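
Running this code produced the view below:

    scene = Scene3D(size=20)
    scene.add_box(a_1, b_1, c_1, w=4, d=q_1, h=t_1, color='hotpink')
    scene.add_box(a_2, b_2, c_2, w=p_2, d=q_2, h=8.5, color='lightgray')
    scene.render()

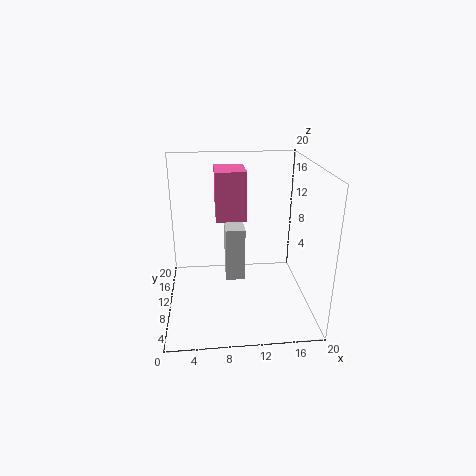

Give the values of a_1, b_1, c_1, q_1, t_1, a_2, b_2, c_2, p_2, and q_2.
a_1 = 7, b_1 = 8.5, c_1 = 13, q_1 = 5, t_1 = 6.5, a_2 = 8.5, b_2 = 13.5, c_2 = 1, p_2 = 3, q_2 = 4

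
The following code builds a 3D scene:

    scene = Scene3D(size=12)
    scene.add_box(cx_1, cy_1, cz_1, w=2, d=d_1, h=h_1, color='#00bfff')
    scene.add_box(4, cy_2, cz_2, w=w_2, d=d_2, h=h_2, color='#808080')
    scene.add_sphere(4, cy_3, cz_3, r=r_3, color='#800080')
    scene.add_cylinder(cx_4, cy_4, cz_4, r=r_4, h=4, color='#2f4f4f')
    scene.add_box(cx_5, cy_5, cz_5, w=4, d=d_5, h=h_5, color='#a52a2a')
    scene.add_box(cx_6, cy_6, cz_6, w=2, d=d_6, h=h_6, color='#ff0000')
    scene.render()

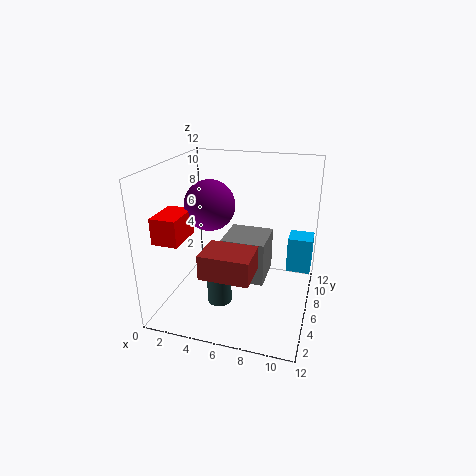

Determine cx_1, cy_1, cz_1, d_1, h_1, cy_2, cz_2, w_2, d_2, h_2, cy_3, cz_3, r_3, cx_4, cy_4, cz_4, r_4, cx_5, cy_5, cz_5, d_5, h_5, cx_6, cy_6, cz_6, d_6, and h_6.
cx_1 = 10; cy_1 = 7; cz_1 = 3; d_1 = 2; h_1 = 3; cy_2 = 7; cz_2 = 1; w_2 = 4; d_2 = 4; h_2 = 4; cy_3 = 5; cz_3 = 9; r_3 = 2; cx_4 = 5; cy_4 = 4; cz_4 = 1; r_4 = 1; cx_5 = 4; cy_5 = 2; cz_5 = 4; d_5 = 3; h_5 = 2; cx_6 = 1; cy_6 = 1; cz_6 = 7; d_6 = 3; h_6 = 2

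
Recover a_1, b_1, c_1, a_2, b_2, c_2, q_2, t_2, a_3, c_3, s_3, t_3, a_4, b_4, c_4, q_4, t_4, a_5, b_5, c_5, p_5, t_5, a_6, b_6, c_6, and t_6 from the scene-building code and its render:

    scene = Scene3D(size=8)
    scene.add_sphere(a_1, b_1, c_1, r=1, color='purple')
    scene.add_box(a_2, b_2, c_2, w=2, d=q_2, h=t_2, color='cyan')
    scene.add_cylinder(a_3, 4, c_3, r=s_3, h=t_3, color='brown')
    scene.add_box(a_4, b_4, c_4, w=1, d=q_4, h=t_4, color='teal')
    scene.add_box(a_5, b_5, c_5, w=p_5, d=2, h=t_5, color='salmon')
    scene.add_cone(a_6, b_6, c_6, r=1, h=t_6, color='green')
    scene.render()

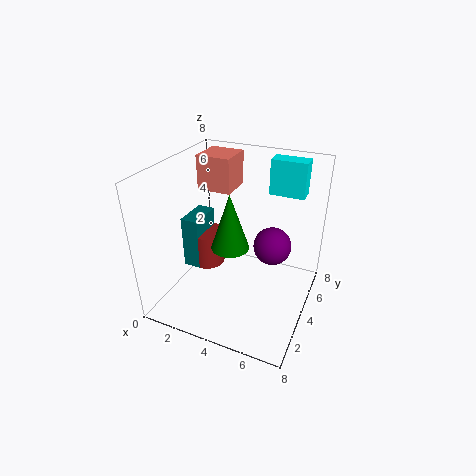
a_1 = 6; b_1 = 4; c_1 = 4; a_2 = 5; b_2 = 6; c_2 = 6; q_2 = 1; t_2 = 2; a_3 = 2; c_3 = 2; s_3 = 1; t_3 = 2; a_4 = 1; b_4 = 3; c_4 = 2; q_4 = 2; t_4 = 3; a_5 = 1; b_5 = 5; c_5 = 6; p_5 = 2; t_5 = 2; a_6 = 4; b_6 = 3; c_6 = 4; t_6 = 3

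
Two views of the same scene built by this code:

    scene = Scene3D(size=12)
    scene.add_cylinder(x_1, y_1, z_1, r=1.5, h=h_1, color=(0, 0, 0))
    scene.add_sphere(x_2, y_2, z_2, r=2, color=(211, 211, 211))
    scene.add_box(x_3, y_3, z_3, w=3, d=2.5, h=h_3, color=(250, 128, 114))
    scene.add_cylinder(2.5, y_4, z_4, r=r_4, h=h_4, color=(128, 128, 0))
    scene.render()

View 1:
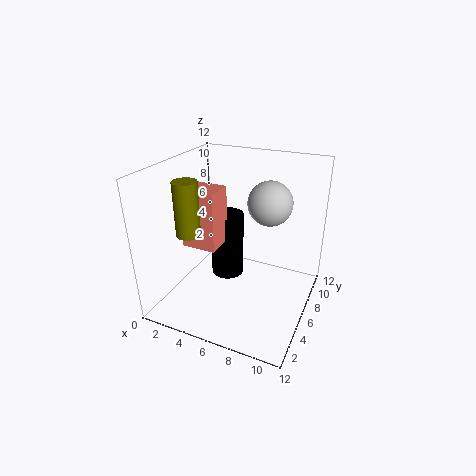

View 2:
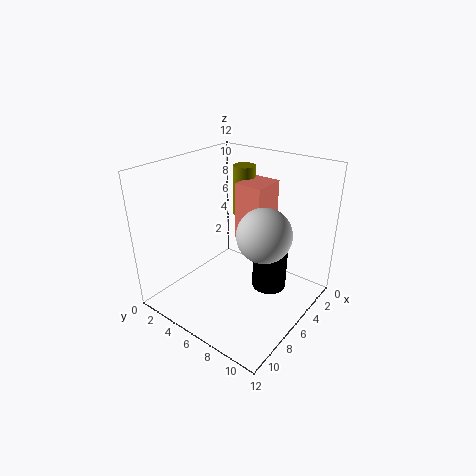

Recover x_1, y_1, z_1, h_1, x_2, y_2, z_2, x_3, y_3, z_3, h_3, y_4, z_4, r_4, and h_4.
x_1 = 4; y_1 = 8; z_1 = 1; h_1 = 6; x_2 = 7.5; y_2 = 9.5; z_2 = 8; x_3 = 1.5; y_3 = 4.5; z_3 = 5; h_3 = 5; y_4 = 4; z_4 = 6.5; r_4 = 1; h_4 = 4.5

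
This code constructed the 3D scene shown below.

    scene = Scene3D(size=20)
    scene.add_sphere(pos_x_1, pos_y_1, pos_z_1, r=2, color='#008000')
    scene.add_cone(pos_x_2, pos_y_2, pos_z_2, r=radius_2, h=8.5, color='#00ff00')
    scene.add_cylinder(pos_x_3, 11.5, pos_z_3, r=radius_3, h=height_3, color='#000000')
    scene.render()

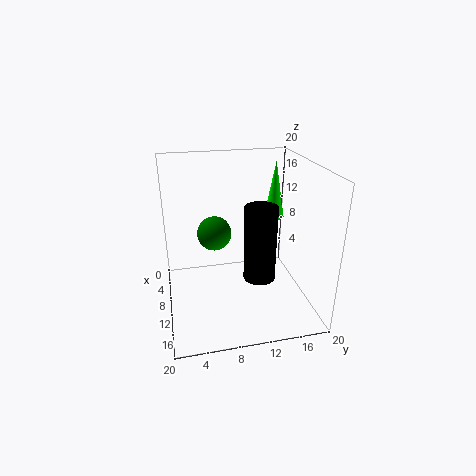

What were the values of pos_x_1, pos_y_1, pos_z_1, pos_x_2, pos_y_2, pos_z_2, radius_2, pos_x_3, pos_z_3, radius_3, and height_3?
pos_x_1 = 15; pos_y_1 = 6; pos_z_1 = 13.5; pos_x_2 = 6; pos_y_2 = 16.5; pos_z_2 = 11; radius_2 = 1.5; pos_x_3 = 15.5; pos_z_3 = 7; radius_3 = 2; height_3 = 9.5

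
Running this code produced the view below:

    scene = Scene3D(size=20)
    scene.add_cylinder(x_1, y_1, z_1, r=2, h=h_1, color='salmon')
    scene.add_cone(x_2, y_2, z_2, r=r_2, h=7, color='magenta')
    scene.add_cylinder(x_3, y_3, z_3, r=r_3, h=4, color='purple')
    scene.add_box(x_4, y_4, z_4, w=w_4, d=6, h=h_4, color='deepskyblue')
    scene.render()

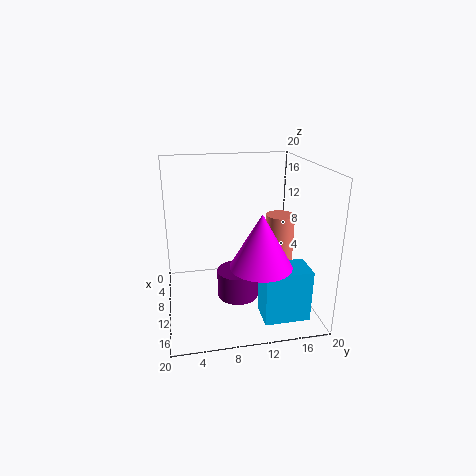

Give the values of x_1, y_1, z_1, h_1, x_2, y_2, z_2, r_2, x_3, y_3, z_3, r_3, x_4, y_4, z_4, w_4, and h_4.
x_1 = 10
y_1 = 16
z_1 = 3
h_1 = 10
x_2 = 15
y_2 = 12
z_2 = 8
r_2 = 4
x_3 = 10
y_3 = 10
z_3 = 1
r_3 = 3
x_4 = 14
y_4 = 12
z_4 = 1
w_4 = 4
h_4 = 7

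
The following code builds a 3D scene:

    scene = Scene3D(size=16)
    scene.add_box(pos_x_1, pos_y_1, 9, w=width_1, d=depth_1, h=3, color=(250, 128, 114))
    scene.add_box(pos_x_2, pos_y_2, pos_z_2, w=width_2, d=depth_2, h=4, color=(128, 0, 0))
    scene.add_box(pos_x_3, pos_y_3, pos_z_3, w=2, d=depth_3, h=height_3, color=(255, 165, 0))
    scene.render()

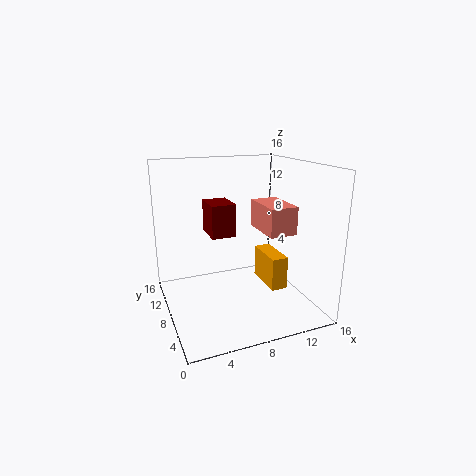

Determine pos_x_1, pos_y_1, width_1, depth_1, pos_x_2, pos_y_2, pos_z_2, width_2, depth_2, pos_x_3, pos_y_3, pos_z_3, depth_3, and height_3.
pos_x_1 = 10; pos_y_1 = 4; width_1 = 3; depth_1 = 5; pos_x_2 = 6; pos_y_2 = 11; pos_z_2 = 7; width_2 = 3; depth_2 = 4; pos_x_3 = 12; pos_y_3 = 7; pos_z_3 = 1; depth_3 = 5; height_3 = 4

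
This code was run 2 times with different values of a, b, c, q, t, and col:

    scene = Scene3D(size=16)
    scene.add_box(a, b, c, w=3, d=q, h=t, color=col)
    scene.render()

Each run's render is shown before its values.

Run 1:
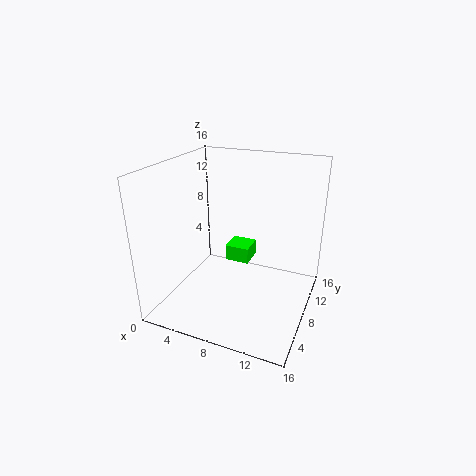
a = 5
b = 11
c = 3
q = 3
t = 2
col = 'lime'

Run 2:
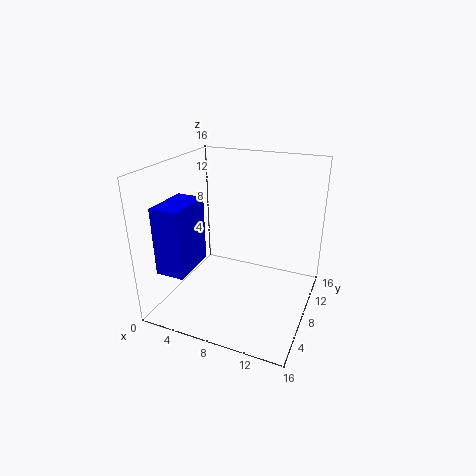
a = 2
b = 1
c = 6
q = 5
t = 7
col = 'blue'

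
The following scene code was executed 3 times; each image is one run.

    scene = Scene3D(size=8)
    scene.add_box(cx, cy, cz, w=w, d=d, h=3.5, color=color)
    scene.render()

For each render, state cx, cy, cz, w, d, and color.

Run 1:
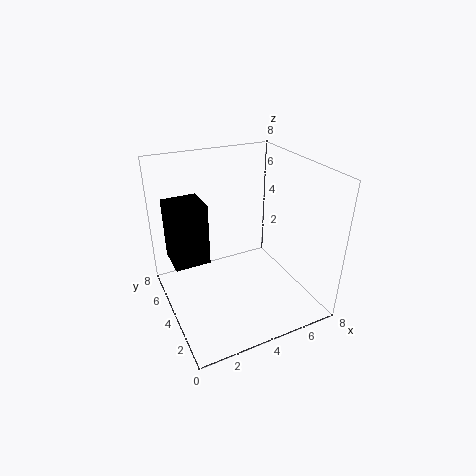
cx = 0.5
cy = 4.5
cz = 2.5
w = 2
d = 2
color = 'black'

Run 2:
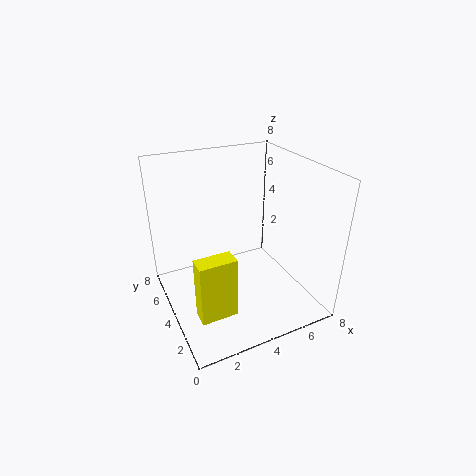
cx = 1
cy = 2
cz = 0.5
w = 2
d = 1
color = 'yellow'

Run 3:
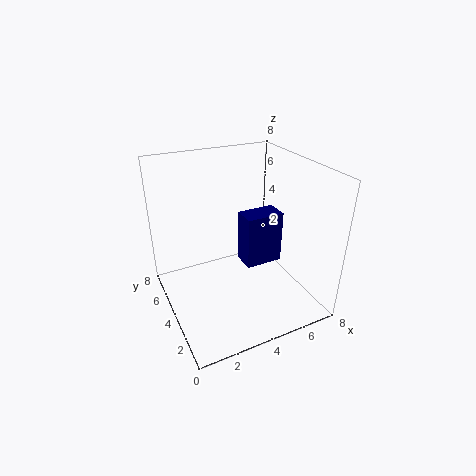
cx = 5.5
cy = 5.5
cz = 0.5
w = 2.5
d = 1.5
color = 'navy'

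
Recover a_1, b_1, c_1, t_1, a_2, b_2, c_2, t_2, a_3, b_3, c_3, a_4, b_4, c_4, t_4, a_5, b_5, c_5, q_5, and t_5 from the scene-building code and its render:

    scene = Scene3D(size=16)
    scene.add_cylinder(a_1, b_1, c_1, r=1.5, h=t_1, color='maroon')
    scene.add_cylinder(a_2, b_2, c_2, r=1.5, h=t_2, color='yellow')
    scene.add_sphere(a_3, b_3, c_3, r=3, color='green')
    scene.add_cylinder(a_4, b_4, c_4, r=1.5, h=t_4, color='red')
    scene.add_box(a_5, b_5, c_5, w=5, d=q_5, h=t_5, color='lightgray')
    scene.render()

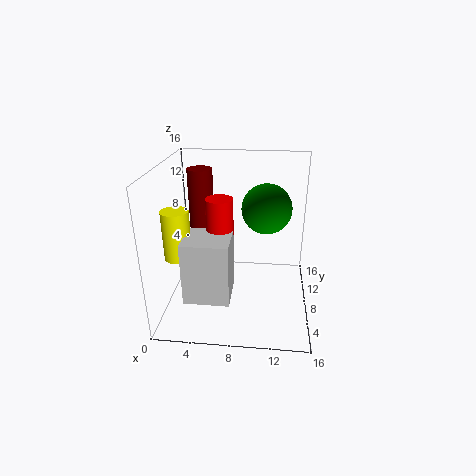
a_1 = 3, b_1 = 12.5, c_1 = 6.5, t_1 = 8, a_2 = 1.5, b_2 = 6.5, c_2 = 6, t_2 = 5.5, a_3 = 11, b_3 = 12, c_3 = 10, a_4 = 6, b_4 = 8, c_4 = 7.5, t_4 = 5, a_5 = 2.5, b_5 = 3.5, c_5 = 2, q_5 = 4.5, t_5 = 7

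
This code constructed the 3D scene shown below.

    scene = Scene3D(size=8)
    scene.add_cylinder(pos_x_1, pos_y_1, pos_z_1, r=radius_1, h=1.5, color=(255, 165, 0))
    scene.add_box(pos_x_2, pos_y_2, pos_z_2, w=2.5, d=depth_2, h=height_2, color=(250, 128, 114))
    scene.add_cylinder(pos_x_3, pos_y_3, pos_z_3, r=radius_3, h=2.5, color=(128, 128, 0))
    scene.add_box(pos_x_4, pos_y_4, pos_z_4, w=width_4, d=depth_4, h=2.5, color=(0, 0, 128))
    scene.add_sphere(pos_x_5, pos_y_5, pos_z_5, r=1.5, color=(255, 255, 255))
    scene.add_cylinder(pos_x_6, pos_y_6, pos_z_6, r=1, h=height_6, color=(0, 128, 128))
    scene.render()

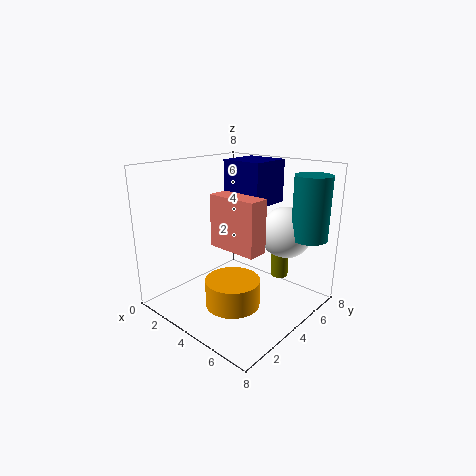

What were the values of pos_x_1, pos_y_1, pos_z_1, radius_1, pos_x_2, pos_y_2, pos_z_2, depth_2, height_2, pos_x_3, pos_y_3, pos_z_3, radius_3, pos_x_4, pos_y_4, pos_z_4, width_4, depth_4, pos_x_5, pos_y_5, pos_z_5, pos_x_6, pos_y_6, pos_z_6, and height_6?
pos_x_1 = 4.5; pos_y_1 = 3; pos_z_1 = 0.5; radius_1 = 1.5; pos_x_2 = 4.5; pos_y_2 = 1.5; pos_z_2 = 4.5; depth_2 = 1; height_2 = 2.5; pos_x_3 = 5.5; pos_y_3 = 6; pos_z_3 = 1.5; radius_3 = 0.5; pos_x_4 = 2; pos_y_4 = 5; pos_z_4 = 5.5; width_4 = 2.5; depth_4 = 2.5; pos_x_5 = 5.5; pos_y_5 = 6.5; pos_z_5 = 4; pos_x_6 = 7; pos_y_6 = 6.5; pos_z_6 = 4; height_6 = 3.5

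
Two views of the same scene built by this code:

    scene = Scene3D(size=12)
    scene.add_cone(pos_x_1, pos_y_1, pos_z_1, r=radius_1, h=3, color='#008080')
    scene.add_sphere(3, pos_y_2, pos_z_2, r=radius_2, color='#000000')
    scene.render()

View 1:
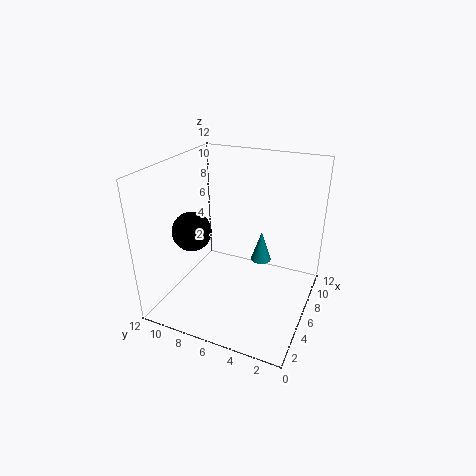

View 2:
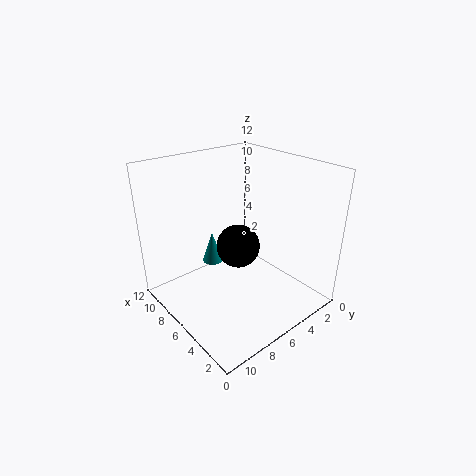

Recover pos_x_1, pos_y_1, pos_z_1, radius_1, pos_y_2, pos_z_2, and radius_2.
pos_x_1 = 10.5; pos_y_1 = 5.5; pos_z_1 = 1.5; radius_1 = 1; pos_y_2 = 8.5; pos_z_2 = 7.5; radius_2 = 1.5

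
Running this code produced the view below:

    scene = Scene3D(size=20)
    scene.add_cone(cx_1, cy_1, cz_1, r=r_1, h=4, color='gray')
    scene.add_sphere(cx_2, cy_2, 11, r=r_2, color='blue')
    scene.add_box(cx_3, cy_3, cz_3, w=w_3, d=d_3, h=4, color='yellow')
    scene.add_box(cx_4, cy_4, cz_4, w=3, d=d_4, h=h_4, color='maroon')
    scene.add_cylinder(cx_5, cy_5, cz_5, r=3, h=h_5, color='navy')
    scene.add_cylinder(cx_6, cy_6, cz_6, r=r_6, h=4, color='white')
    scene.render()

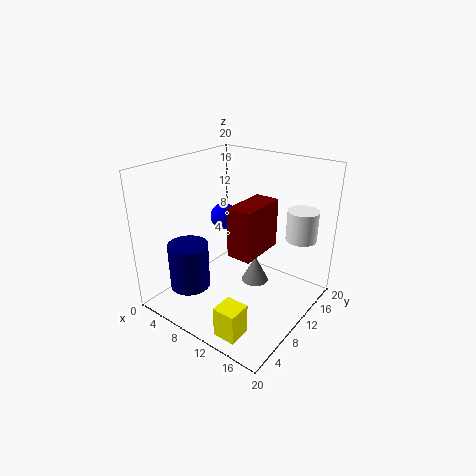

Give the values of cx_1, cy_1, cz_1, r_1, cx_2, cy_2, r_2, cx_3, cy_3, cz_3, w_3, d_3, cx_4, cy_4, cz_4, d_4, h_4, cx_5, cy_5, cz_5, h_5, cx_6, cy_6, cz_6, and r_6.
cx_1 = 11
cy_1 = 13
cz_1 = 2
r_1 = 2
cx_2 = 5
cy_2 = 13
r_2 = 2
cx_3 = 13
cy_3 = 1
cz_3 = 1
w_3 = 3
d_3 = 3
cx_4 = 13
cy_4 = 4
cz_4 = 11
d_4 = 6
h_4 = 6
cx_5 = 3
cy_5 = 7
cz_5 = 1
h_5 = 7
cx_6 = 18
cy_6 = 13
cz_6 = 11
r_6 = 2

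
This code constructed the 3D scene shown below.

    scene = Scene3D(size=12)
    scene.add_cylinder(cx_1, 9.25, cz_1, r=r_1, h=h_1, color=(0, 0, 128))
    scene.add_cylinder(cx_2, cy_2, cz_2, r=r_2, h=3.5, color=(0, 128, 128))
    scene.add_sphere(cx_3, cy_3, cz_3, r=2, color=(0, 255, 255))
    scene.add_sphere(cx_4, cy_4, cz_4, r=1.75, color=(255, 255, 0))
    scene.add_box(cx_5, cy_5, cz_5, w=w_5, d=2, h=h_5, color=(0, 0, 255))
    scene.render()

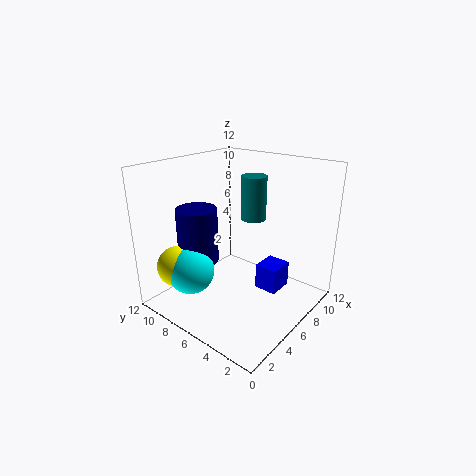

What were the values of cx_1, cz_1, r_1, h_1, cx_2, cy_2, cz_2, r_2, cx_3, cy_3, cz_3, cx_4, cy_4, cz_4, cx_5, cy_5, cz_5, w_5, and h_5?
cx_1 = 4.5, cz_1 = 3.5, r_1 = 1.75, h_1 = 4.75, cx_2 = 6.75, cy_2 = 5, cz_2 = 7.75, r_2 = 1, cx_3 = 3, cy_3 = 8.75, cz_3 = 3.25, cx_4 = 2.5, cy_4 = 9.75, cz_4 = 3.5, cx_5 = 7.25, cy_5 = 3, cz_5 = 1, w_5 = 2.25, h_5 = 2.25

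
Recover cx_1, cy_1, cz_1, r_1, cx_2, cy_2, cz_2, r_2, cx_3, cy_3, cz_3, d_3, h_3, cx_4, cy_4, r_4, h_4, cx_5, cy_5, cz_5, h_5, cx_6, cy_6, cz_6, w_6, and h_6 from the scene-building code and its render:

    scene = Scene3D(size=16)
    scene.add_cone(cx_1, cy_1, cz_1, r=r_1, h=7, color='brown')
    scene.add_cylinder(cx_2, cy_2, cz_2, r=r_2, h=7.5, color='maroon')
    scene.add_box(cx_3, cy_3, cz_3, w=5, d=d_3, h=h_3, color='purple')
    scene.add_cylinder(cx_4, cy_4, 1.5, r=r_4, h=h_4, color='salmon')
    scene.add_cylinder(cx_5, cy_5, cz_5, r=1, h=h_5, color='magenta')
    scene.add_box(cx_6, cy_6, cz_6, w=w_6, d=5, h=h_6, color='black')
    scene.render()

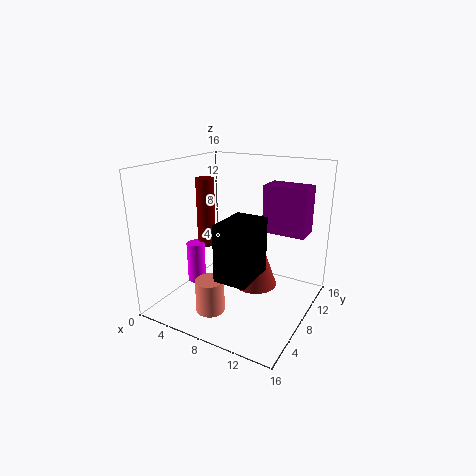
cx_1 = 9.5, cy_1 = 9.5, cz_1 = 2, r_1 = 2.5, cx_2 = 4.5, cy_2 = 7, cz_2 = 7, r_2 = 1, cx_3 = 9.5, cy_3 = 11, cz_3 = 8, d_3 = 3, h_3 = 5.5, cx_4 = 7.5, cy_4 = 3, r_4 = 1.5, h_4 = 3.5, cx_5 = 4, cy_5 = 5.5, cz_5 = 3, h_5 = 4.5, cx_6 = 8, cy_6 = 3, cz_6 = 5, w_6 = 3.5, h_6 = 6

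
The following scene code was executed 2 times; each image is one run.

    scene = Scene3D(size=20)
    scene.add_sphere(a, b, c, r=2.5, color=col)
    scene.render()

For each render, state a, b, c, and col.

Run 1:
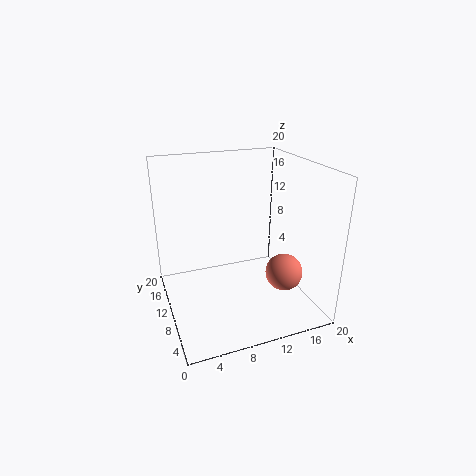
a = 15, b = 5.5, c = 6, col = 'salmon'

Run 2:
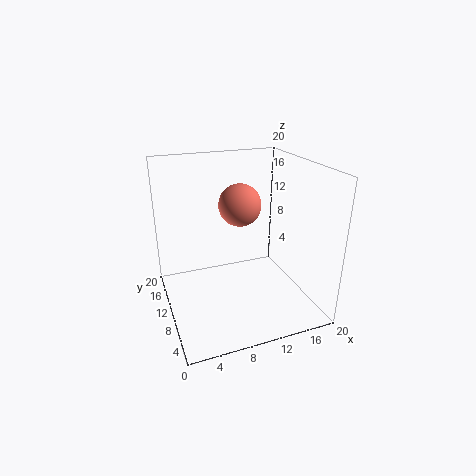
a = 8.5, b = 5.5, c = 16.5, col = 'salmon'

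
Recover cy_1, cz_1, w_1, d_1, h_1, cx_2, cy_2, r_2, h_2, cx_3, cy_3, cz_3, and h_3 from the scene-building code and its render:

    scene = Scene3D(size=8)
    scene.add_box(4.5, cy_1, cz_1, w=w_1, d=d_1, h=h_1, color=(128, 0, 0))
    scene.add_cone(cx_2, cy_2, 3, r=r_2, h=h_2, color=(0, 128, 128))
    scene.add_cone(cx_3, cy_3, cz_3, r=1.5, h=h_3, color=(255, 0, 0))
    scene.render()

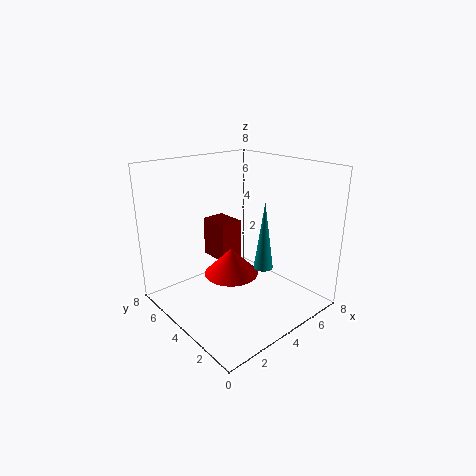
cy_1 = 6
cz_1 = 1.5
w_1 = 1.5
d_1 = 2
h_1 = 2.5
cx_2 = 4
cy_2 = 2
r_2 = 0.5
h_2 = 3.5
cx_3 = 3.5
cy_3 = 4
cz_3 = 2
h_3 = 1.5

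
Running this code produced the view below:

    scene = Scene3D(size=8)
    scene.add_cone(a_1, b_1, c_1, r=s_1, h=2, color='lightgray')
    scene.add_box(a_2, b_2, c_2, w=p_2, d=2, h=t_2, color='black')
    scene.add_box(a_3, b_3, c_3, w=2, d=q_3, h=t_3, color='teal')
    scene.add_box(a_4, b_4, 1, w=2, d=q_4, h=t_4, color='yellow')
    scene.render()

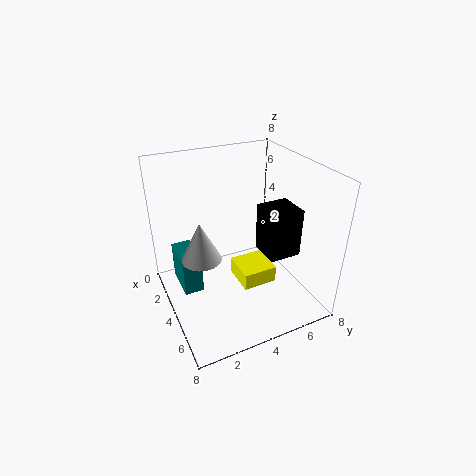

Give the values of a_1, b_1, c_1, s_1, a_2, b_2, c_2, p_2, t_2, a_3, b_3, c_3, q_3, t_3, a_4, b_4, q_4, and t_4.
a_1 = 5; b_1 = 1.5; c_1 = 4; s_1 = 1; a_2 = 2.5; b_2 = 6; c_2 = 2; p_2 = 2; t_2 = 3; a_3 = 3; b_3 = 0.5; c_3 = 2; q_3 = 1; t_3 = 2; a_4 = 3; b_4 = 4; q_4 = 2; t_4 = 1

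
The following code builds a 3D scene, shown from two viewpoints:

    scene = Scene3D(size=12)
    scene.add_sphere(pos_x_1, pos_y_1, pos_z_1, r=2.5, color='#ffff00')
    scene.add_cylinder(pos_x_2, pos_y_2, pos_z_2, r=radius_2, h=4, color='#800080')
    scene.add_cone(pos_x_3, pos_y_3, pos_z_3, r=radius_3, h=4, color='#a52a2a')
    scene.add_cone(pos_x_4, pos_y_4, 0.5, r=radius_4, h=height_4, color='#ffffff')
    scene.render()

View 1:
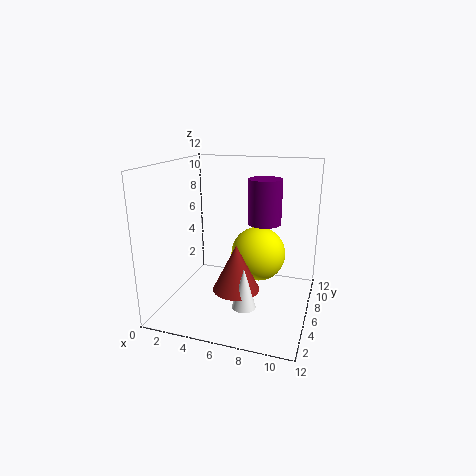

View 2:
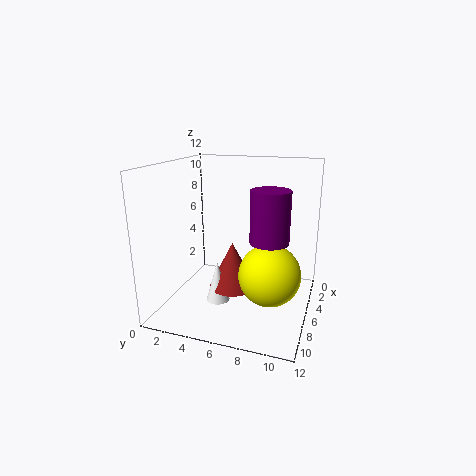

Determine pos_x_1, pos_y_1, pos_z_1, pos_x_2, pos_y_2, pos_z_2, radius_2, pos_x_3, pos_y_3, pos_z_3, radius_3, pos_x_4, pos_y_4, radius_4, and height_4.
pos_x_1 = 7, pos_y_1 = 9, pos_z_1 = 3.5, pos_x_2 = 7.5, pos_y_2 = 9, pos_z_2 = 6.5, radius_2 = 1.5, pos_x_3 = 6, pos_y_3 = 5.5, pos_z_3 = 1.5, radius_3 = 2, pos_x_4 = 7, pos_y_4 = 4.5, radius_4 = 1, height_4 = 3.5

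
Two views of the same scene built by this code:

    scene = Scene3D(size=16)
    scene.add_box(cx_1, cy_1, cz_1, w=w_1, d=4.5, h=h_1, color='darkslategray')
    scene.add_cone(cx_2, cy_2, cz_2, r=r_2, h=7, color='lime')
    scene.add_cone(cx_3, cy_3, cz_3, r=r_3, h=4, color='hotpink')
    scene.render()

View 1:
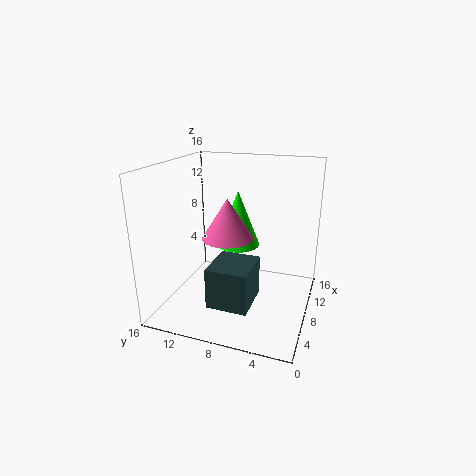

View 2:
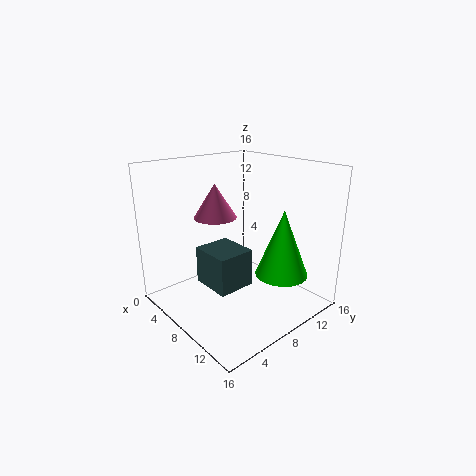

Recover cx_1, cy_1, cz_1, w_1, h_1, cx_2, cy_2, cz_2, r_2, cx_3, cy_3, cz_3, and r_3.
cx_1 = 3.25
cy_1 = 5.5
cz_1 = 1.5
w_1 = 5
h_1 = 4.5
cx_2 = 13
cy_2 = 9.75
cz_2 = 5
r_2 = 2.75
cx_3 = 4.25
cy_3 = 7.75
cz_3 = 9.5
r_3 = 2.5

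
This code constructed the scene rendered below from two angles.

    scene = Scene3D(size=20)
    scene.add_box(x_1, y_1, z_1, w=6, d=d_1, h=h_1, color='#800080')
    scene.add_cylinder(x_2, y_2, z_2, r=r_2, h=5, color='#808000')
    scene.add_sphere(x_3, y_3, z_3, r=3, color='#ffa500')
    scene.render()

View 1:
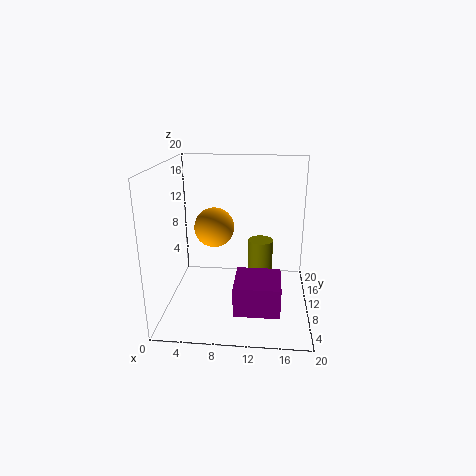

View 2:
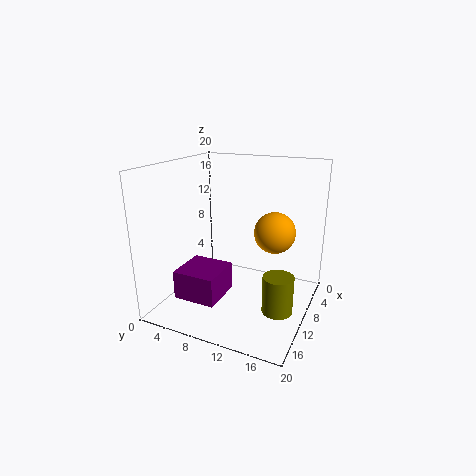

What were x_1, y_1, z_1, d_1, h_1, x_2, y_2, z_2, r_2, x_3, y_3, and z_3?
x_1 = 10; y_1 = 3; z_1 = 2; d_1 = 6; h_1 = 4; x_2 = 13; y_2 = 17; z_2 = 2; r_2 = 2; x_3 = 6; y_3 = 14; z_3 = 10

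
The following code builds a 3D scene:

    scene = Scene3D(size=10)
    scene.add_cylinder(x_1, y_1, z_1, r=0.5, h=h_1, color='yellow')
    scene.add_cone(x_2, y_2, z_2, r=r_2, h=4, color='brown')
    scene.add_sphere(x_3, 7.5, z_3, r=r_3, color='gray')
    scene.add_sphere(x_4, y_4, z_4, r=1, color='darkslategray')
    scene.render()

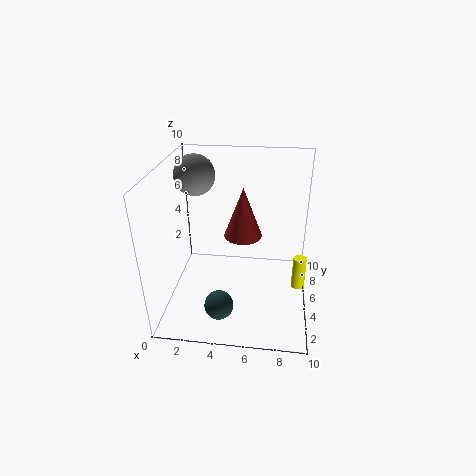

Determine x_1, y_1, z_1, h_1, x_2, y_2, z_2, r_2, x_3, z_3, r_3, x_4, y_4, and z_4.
x_1 = 9.5, y_1 = 6, z_1 = 0.5, h_1 = 2.5, x_2 = 5, y_2 = 8, z_2 = 3.5, r_2 = 1.5, x_3 = 1.5, z_3 = 8.5, r_3 = 1.5, x_4 = 4, y_4 = 2.5, z_4 = 1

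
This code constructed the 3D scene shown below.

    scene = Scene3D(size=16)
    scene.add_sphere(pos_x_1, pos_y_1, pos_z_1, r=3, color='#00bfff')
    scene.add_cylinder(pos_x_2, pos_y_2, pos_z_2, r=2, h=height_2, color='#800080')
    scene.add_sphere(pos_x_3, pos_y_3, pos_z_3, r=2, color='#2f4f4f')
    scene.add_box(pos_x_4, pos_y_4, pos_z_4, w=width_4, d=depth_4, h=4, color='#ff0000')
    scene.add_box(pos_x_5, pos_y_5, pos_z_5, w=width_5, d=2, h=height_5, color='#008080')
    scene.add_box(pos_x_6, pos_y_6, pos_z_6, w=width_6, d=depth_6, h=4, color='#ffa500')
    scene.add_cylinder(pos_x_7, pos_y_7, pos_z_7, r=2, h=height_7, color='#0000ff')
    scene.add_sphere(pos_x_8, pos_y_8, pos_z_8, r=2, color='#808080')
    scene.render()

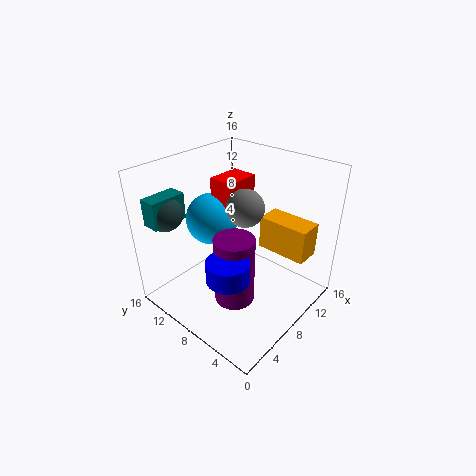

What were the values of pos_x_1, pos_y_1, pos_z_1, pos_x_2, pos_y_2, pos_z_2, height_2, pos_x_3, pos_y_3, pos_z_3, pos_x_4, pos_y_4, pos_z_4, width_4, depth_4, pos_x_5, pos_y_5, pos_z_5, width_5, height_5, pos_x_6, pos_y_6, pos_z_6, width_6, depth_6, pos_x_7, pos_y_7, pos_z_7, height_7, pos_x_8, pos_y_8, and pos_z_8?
pos_x_1 = 8, pos_y_1 = 12, pos_z_1 = 9, pos_x_2 = 4, pos_y_2 = 5, pos_z_2 = 4, height_2 = 7, pos_x_3 = 3, pos_y_3 = 14, pos_z_3 = 11, pos_x_4 = 8, pos_y_4 = 9, pos_z_4 = 10, width_4 = 4, depth_4 = 3, pos_x_5 = 1, pos_y_5 = 13, pos_z_5 = 10, width_5 = 4, height_5 = 3, pos_x_6 = 12, pos_y_6 = 2, pos_z_6 = 5, width_6 = 3, depth_6 = 6, pos_x_7 = 2, pos_y_7 = 4, pos_z_7 = 8, height_7 = 2, pos_x_8 = 8, pos_y_8 = 7, pos_z_8 = 12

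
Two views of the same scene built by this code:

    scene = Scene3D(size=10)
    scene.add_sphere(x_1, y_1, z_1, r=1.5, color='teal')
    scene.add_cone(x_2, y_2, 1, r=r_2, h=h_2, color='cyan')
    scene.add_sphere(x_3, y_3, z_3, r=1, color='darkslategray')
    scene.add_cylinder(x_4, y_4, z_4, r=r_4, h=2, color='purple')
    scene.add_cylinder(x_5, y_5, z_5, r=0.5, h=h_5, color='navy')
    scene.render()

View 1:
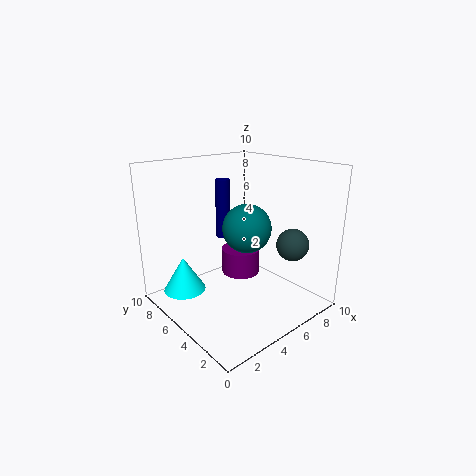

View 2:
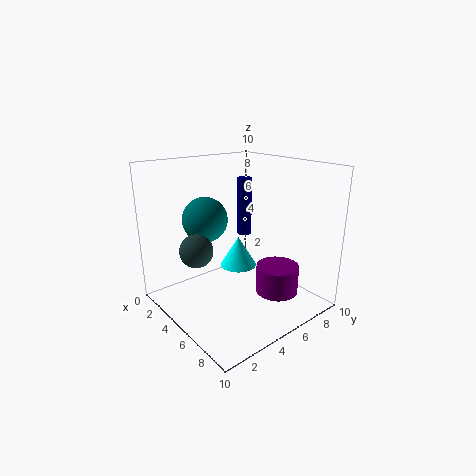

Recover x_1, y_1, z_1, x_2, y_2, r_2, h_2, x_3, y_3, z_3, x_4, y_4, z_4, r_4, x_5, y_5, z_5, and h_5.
x_1 = 4, y_1 = 3, z_1 = 6.5, x_2 = 2, y_2 = 7.5, r_2 = 1.5, h_2 = 2.5, x_3 = 6, y_3 = 1, z_3 = 5.5, x_4 = 7, y_4 = 7, z_4 = 1, r_4 = 1.5, x_5 = 4.5, y_5 = 6, z_5 = 5, h_5 = 4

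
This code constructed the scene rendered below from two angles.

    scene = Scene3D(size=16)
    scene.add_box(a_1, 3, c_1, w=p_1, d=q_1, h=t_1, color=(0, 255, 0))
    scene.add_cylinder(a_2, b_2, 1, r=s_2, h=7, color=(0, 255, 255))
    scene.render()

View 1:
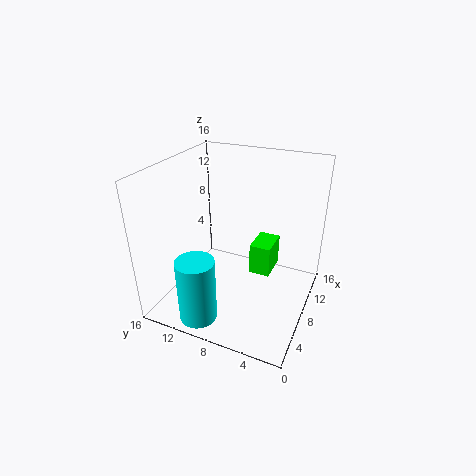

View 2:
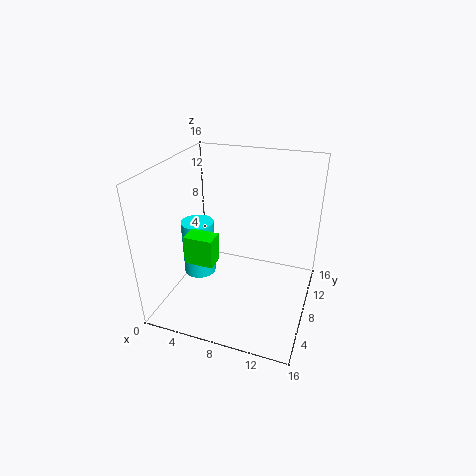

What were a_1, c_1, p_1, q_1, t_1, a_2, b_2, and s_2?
a_1 = 4; c_1 = 7; p_1 = 3; q_1 = 2; t_1 = 3; a_2 = 2; b_2 = 10; s_2 = 2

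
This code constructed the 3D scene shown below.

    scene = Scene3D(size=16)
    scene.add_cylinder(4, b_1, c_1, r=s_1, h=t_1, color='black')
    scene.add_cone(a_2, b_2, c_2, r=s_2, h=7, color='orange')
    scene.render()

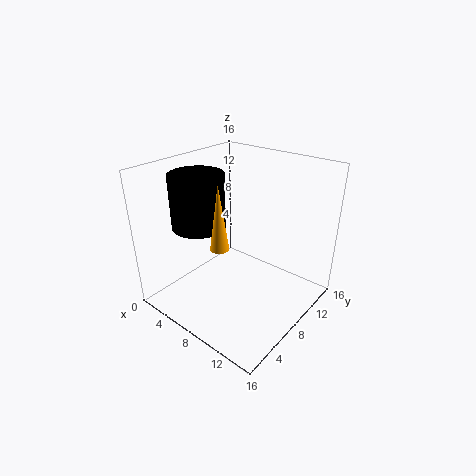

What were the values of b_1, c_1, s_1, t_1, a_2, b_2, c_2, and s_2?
b_1 = 6; c_1 = 9; s_1 = 3; t_1 = 6; a_2 = 8; b_2 = 5; c_2 = 8; s_2 = 1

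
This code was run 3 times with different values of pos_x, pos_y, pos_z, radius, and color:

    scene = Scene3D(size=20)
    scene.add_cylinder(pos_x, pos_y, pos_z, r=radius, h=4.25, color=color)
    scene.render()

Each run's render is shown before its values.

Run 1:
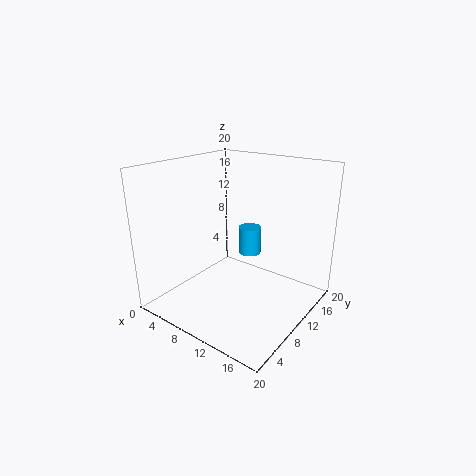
pos_x = 8.25, pos_y = 15.5, pos_z = 5.25, radius = 1.75, color = 'deepskyblue'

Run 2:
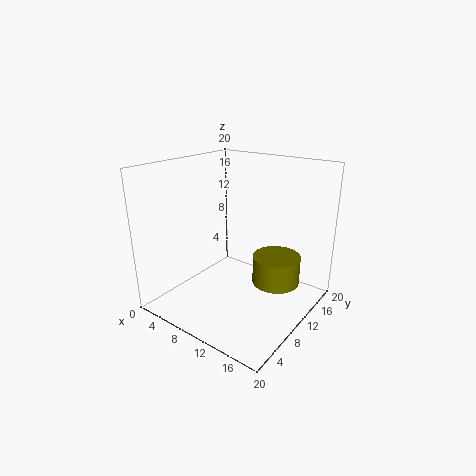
pos_x = 13.75, pos_y = 14.5, pos_z = 2.25, radius = 3.5, color = 'olive'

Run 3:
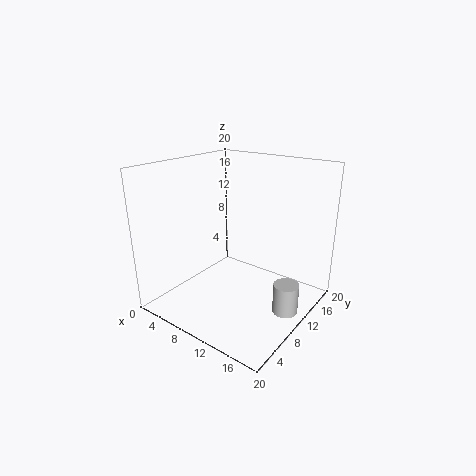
pos_x = 17.25, pos_y = 11.25, pos_z = 0.25, radius = 1.75, color = 'lightgray'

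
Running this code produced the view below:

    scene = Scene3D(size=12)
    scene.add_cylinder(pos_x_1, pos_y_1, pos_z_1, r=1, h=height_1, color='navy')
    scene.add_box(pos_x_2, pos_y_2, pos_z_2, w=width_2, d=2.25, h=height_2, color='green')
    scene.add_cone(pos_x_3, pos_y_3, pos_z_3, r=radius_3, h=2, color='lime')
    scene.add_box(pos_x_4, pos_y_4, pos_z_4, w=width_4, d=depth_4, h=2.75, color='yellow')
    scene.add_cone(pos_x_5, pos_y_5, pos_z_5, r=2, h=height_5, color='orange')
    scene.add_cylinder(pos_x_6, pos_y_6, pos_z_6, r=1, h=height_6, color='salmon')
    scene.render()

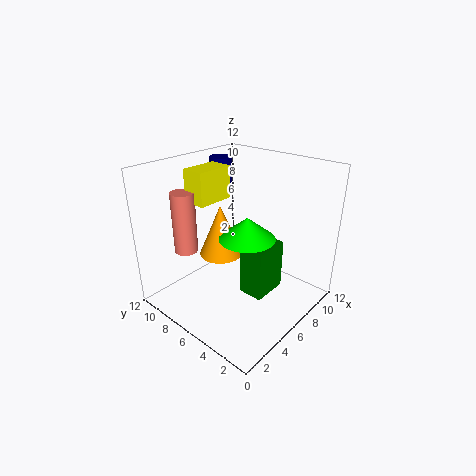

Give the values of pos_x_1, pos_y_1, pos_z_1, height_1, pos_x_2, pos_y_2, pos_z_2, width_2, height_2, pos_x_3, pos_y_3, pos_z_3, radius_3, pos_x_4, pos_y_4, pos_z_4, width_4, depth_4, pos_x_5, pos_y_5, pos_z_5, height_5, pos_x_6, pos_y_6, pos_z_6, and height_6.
pos_x_1 = 8.25; pos_y_1 = 10; pos_z_1 = 9.5; height_1 = 2.25; pos_x_2 = 6.25; pos_y_2 = 3.75; pos_z_2 = 0.5; width_2 = 3.25; height_2 = 4.5; pos_x_3 = 7.5; pos_y_3 = 6.25; pos_z_3 = 5.25; radius_3 = 2.5; pos_x_4 = 4; pos_y_4 = 8; pos_z_4 = 8.75; width_4 = 3.25; depth_4 = 2; pos_x_5 = 7; pos_y_5 = 9; pos_z_5 = 3; height_5 = 4.75; pos_x_6 = 3.5; pos_y_6 = 9.75; pos_z_6 = 4.5; height_6 = 5.25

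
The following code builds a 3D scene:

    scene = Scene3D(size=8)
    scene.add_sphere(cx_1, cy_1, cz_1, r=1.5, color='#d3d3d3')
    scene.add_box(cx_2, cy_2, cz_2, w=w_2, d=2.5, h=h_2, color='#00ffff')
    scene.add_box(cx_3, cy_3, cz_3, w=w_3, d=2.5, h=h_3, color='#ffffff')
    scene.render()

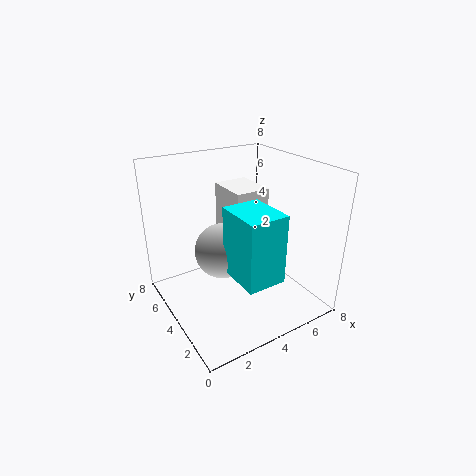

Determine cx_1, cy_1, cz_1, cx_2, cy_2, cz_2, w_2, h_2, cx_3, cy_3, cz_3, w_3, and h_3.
cx_1 = 3
cy_1 = 4
cz_1 = 3.5
cx_2 = 2.5
cy_2 = 0.5
cz_2 = 3
w_2 = 2
h_2 = 3.5
cx_3 = 4
cy_3 = 4
cz_3 = 3.5
w_3 = 2
h_3 = 3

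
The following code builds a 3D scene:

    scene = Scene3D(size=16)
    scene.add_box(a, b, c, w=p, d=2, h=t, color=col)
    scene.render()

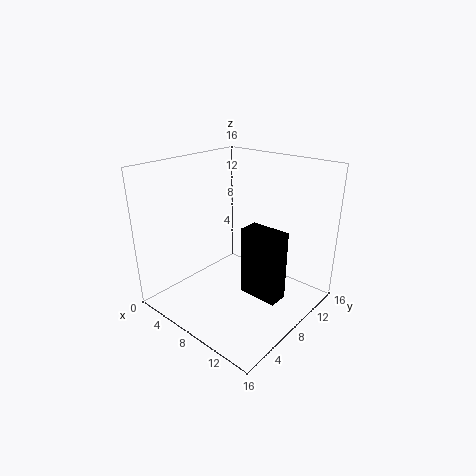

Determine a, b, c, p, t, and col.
a = 11; b = 5; c = 4; p = 4; t = 7; col = 'black'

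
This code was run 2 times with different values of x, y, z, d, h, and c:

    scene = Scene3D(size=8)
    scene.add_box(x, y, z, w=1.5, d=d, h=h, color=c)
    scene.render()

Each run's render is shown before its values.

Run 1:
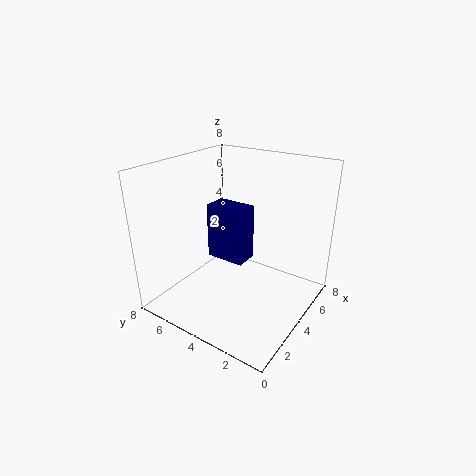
x = 5; y = 4.5; z = 1.5; d = 2.5; h = 3.5; c = 'navy'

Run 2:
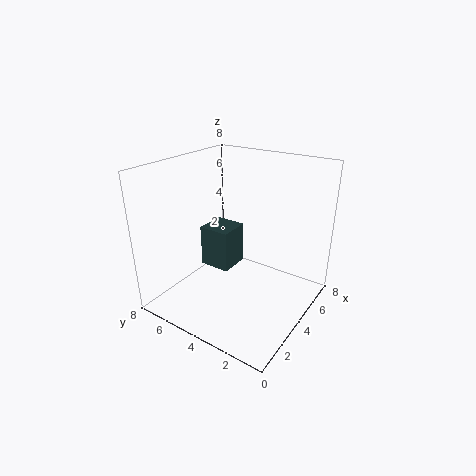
x = 1.5; y = 3; z = 3.5; d = 1.5; h = 2; c = 'darkslategray'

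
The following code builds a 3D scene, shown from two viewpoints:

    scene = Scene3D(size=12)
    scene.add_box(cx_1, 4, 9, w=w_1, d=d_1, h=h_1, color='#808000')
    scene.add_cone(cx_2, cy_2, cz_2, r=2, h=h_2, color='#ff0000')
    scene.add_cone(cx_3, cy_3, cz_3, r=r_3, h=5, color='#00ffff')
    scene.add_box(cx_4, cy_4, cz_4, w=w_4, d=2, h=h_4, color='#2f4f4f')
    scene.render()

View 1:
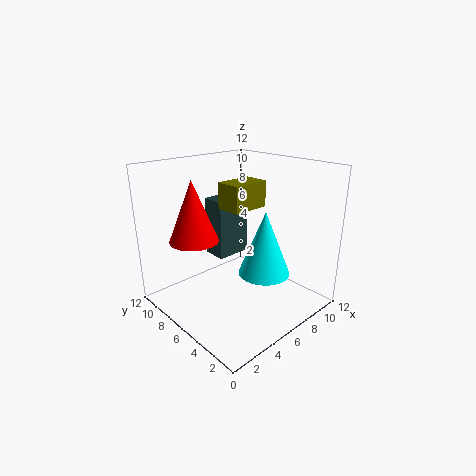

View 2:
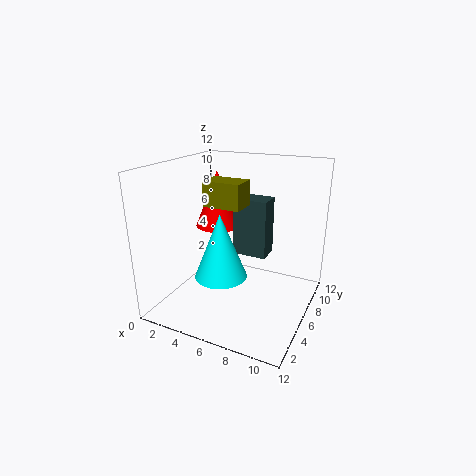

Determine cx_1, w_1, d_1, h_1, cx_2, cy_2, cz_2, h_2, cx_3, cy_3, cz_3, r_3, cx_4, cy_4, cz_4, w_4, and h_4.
cx_1 = 4, w_1 = 3, d_1 = 2, h_1 = 2, cx_2 = 3, cy_2 = 8, cz_2 = 6, h_2 = 5, cx_3 = 6, cy_3 = 3, cz_3 = 4, r_3 = 2, cx_4 = 5, cy_4 = 7, cz_4 = 4, w_4 = 3, h_4 = 5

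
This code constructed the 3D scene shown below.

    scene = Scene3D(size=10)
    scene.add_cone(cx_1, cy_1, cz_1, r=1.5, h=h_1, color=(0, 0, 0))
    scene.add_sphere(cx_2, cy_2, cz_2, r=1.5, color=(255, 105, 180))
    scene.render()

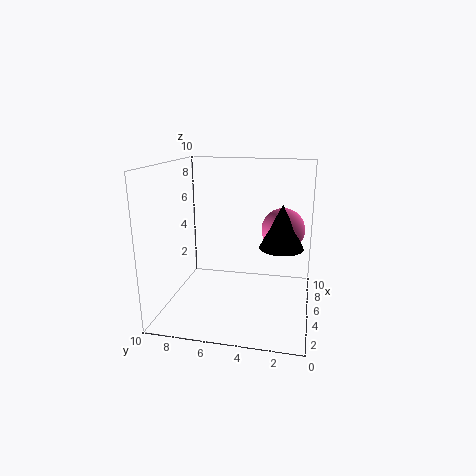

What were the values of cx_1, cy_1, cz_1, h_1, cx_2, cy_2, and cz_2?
cx_1 = 5, cy_1 = 2, cz_1 = 4.5, h_1 = 3, cx_2 = 6, cy_2 = 2, cz_2 = 5.5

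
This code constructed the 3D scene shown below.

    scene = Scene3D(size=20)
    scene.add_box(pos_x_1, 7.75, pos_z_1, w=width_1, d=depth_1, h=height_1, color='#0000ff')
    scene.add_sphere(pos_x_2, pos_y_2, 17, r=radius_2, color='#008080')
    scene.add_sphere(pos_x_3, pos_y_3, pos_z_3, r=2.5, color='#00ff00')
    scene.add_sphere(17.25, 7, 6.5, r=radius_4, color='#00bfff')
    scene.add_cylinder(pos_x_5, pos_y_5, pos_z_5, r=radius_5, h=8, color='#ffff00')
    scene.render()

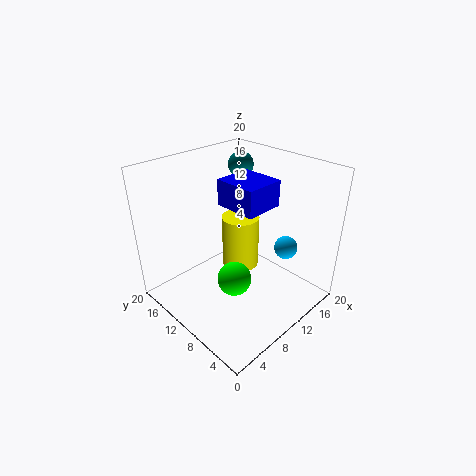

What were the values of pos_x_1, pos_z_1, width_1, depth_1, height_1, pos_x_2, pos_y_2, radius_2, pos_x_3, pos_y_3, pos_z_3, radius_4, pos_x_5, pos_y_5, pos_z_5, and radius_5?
pos_x_1 = 10; pos_z_1 = 13.75; width_1 = 5.75; depth_1 = 6.25; height_1 = 3.75; pos_x_2 = 17.75; pos_y_2 = 17.25; radius_2 = 2; pos_x_3 = 9.25; pos_y_3 = 10; pos_z_3 = 3.25; radius_4 = 1.75; pos_x_5 = 12.75; pos_y_5 = 12.25; pos_z_5 = 3.5; radius_5 = 2.75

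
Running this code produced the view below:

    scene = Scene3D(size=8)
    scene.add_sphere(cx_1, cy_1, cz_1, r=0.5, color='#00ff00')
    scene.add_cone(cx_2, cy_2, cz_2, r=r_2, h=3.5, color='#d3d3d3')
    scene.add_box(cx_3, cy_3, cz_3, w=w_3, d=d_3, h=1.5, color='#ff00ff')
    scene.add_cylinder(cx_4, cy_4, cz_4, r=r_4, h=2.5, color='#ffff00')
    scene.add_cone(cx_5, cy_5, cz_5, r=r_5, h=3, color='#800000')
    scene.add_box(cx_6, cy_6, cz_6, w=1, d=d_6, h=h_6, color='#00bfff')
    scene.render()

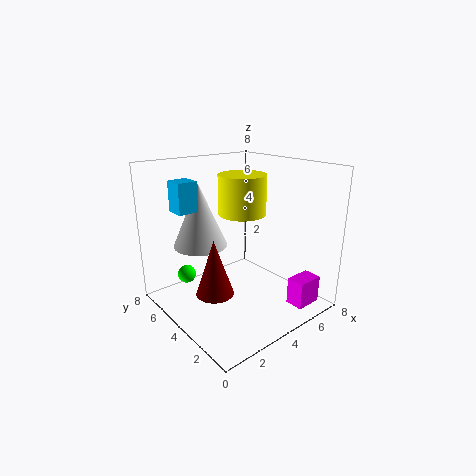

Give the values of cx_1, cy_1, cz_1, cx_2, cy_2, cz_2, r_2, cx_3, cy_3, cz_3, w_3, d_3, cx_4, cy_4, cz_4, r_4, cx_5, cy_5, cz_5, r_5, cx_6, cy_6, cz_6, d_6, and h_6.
cx_1 = 1.5, cy_1 = 5.5, cz_1 = 2, cx_2 = 2.5, cy_2 = 5.5, cz_2 = 3.5, r_2 = 1.5, cx_3 = 5.5, cy_3 = 0.5, cz_3 = 0.5, w_3 = 1.5, d_3 = 1, cx_4 = 6, cy_4 = 6, cz_4 = 4.5, r_4 = 1.5, cx_5 = 2, cy_5 = 3.5, cz_5 = 1.5, r_5 = 1, cx_6 = 0.5, cy_6 = 4, cz_6 = 6, d_6 = 1, h_6 = 1.5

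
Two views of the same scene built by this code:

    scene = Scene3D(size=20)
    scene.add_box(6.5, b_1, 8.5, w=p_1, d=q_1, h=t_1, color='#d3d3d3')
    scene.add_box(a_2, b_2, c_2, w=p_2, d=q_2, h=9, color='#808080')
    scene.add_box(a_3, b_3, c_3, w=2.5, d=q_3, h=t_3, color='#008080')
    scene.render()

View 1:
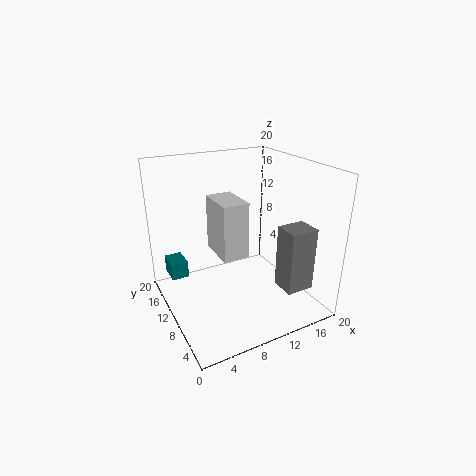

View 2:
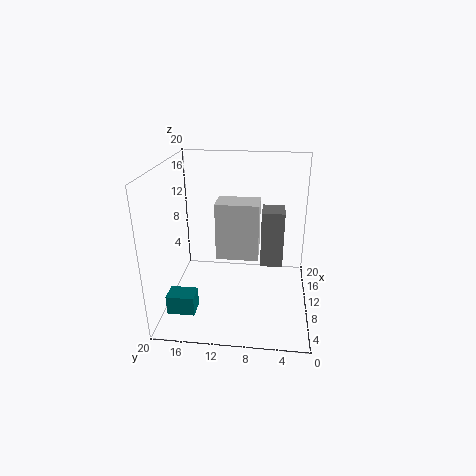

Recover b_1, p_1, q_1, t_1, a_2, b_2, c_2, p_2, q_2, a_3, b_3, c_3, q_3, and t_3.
b_1 = 7
p_1 = 3.5
q_1 = 5.5
t_1 = 7.5
a_2 = 14.5
b_2 = 3.5
c_2 = 3
p_2 = 4
q_2 = 3.5
a_3 = 1.5
b_3 = 14.5
c_3 = 3
q_3 = 3.5
t_3 = 2.5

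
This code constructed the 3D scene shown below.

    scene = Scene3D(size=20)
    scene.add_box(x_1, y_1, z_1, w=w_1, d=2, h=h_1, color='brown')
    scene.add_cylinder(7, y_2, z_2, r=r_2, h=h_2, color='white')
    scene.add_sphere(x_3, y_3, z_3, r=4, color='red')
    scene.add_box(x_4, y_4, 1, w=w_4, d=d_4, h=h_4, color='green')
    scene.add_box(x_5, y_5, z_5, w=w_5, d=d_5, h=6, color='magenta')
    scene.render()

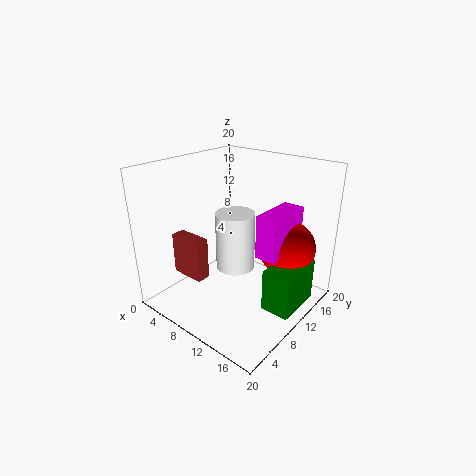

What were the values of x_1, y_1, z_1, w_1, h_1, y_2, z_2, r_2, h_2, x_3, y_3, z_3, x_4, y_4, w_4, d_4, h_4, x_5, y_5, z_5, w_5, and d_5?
x_1 = 2; y_1 = 5; z_1 = 4; w_1 = 5; h_1 = 6; y_2 = 13; z_2 = 3; r_2 = 3; h_2 = 9; x_3 = 15; y_3 = 15; z_3 = 8; x_4 = 15; y_4 = 9; w_4 = 4; d_4 = 7; h_4 = 6; x_5 = 13; y_5 = 10; z_5 = 8; w_5 = 3; d_5 = 7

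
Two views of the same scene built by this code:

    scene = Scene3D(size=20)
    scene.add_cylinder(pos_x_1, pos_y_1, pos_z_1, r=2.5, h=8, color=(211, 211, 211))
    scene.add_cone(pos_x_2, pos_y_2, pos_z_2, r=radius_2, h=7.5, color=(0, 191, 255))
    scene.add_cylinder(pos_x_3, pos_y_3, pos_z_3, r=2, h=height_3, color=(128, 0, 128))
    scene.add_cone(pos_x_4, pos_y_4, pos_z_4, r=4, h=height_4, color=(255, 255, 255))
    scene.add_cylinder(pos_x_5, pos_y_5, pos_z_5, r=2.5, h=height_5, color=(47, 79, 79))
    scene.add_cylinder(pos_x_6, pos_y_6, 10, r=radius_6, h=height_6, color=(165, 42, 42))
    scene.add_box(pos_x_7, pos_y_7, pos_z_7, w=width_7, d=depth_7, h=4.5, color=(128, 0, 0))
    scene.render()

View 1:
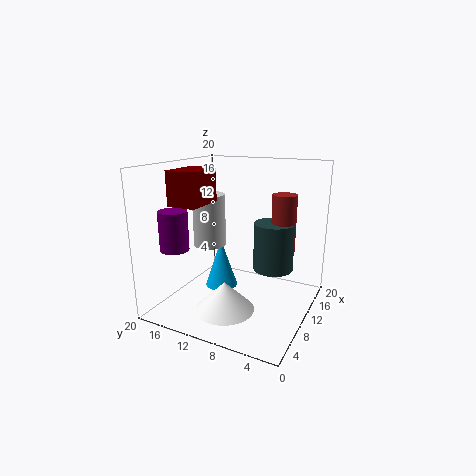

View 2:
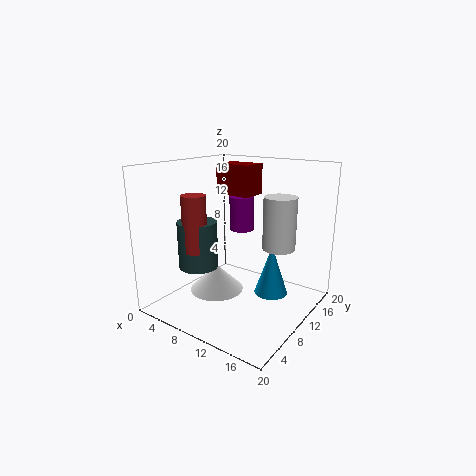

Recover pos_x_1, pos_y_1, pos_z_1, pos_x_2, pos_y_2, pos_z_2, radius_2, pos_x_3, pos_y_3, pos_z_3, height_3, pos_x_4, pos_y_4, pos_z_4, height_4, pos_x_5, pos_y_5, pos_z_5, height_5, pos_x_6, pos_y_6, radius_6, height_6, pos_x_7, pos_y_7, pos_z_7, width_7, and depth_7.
pos_x_1 = 13, pos_y_1 = 16.5, pos_z_1 = 7, pos_x_2 = 13, pos_y_2 = 14.5, pos_z_2 = 0.5, radius_2 = 2.5, pos_x_3 = 5.5, pos_y_3 = 17.5, pos_z_3 = 8.5, height_3 = 5.5, pos_x_4 = 6, pos_y_4 = 10, pos_z_4 = 1, height_4 = 4, pos_x_5 = 8, pos_y_5 = 4, pos_z_5 = 7.5, height_5 = 6, pos_x_6 = 8.5, pos_y_6 = 3, radius_6 = 1.5, height_6 = 7, pos_x_7 = 4, pos_y_7 = 13, pos_z_7 = 15, width_7 = 5.5, depth_7 = 4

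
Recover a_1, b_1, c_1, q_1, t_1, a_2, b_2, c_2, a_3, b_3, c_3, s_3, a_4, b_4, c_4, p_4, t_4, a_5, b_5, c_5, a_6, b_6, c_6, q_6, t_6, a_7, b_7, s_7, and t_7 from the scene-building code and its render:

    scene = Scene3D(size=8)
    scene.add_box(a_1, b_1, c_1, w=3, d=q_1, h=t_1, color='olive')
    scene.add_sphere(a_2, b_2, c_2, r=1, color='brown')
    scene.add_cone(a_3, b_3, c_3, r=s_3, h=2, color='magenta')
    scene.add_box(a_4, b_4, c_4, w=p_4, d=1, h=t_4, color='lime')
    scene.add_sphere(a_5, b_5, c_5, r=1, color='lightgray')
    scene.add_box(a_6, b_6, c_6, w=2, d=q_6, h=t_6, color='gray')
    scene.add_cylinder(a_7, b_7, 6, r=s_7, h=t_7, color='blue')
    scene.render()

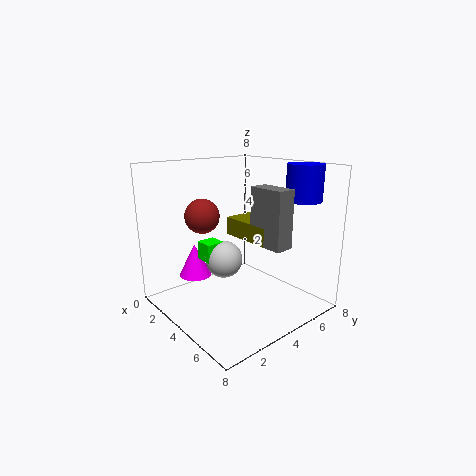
a_1 = 3
b_1 = 4
c_1 = 4
q_1 = 2
t_1 = 1
a_2 = 2
b_2 = 3
c_2 = 5
a_3 = 1
b_3 = 3
c_3 = 1
s_3 = 1
a_4 = 3
b_4 = 2
c_4 = 3
p_4 = 1
t_4 = 1
a_5 = 4
b_5 = 3
c_5 = 3
a_6 = 5
b_6 = 4
c_6 = 4
q_6 = 1
t_6 = 3
a_7 = 6
b_7 = 7
s_7 = 1
t_7 = 2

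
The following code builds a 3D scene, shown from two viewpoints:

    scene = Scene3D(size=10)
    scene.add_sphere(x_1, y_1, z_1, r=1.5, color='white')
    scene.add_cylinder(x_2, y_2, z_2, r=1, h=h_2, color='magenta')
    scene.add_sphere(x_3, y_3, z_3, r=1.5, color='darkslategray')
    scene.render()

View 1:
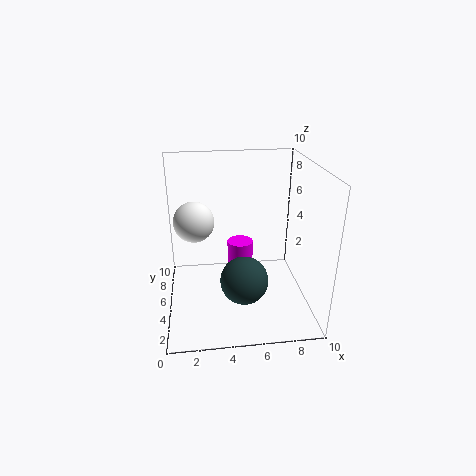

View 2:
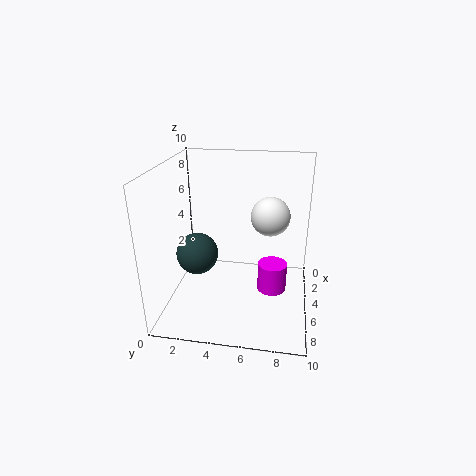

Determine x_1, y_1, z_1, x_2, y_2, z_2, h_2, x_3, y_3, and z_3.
x_1 = 2
y_1 = 7
z_1 = 5.5
x_2 = 5.5
y_2 = 7.5
z_2 = 1.5
h_2 = 2
x_3 = 5
y_3 = 2
z_3 = 3.5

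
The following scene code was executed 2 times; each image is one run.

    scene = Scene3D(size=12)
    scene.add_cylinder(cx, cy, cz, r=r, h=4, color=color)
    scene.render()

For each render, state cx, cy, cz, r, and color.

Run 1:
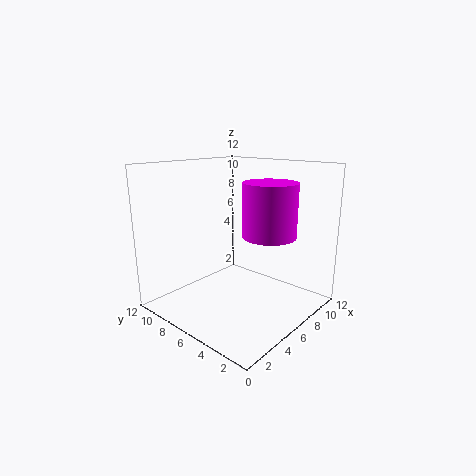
cx = 5.5
cy = 2.5
cz = 7
r = 2
color = 'magenta'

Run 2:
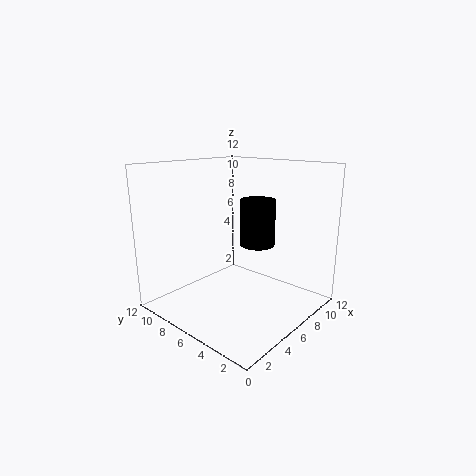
cx = 8
cy = 5.5
cz = 5
r = 1.5
color = 'black'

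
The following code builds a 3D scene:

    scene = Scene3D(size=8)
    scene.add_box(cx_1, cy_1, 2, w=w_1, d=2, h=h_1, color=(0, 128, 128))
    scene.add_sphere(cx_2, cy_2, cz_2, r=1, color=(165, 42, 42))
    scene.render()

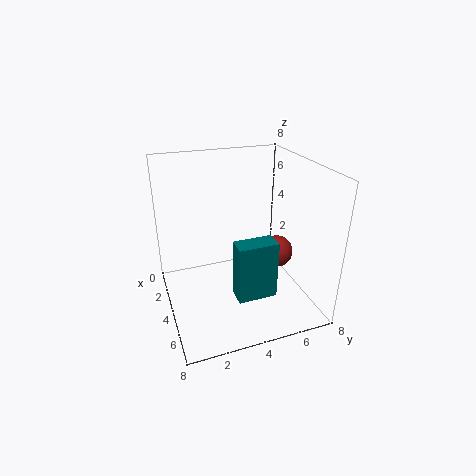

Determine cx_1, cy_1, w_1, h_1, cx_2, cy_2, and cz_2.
cx_1 = 6; cy_1 = 3; w_1 = 1; h_1 = 3; cx_2 = 3; cy_2 = 7; cz_2 = 2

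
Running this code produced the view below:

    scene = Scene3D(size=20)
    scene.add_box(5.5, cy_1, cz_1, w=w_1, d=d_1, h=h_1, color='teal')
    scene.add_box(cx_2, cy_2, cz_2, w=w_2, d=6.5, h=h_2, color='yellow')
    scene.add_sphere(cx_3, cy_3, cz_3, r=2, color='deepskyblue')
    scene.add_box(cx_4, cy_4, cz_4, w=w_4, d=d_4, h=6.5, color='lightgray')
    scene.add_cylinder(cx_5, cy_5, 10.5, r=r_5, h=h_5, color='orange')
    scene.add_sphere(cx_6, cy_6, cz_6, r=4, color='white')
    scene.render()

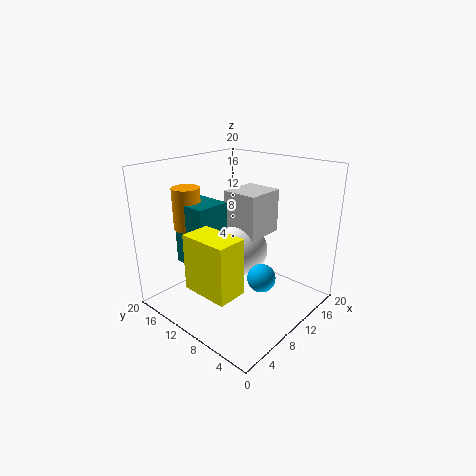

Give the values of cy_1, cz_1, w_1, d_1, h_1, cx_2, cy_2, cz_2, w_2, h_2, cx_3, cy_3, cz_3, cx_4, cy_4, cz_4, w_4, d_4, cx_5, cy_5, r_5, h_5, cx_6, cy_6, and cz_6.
cy_1 = 12.5
cz_1 = 5.5
w_1 = 5
d_1 = 5.5
h_1 = 9
cx_2 = 2
cy_2 = 5.5
cz_2 = 5
w_2 = 4
h_2 = 7.5
cx_3 = 11
cy_3 = 6.5
cz_3 = 4.5
cx_4 = 12
cy_4 = 9
cz_4 = 9
w_4 = 6
d_4 = 5.5
cx_5 = 7
cy_5 = 17
r_5 = 2
h_5 = 6
cx_6 = 13
cy_6 = 12
cz_6 = 6.5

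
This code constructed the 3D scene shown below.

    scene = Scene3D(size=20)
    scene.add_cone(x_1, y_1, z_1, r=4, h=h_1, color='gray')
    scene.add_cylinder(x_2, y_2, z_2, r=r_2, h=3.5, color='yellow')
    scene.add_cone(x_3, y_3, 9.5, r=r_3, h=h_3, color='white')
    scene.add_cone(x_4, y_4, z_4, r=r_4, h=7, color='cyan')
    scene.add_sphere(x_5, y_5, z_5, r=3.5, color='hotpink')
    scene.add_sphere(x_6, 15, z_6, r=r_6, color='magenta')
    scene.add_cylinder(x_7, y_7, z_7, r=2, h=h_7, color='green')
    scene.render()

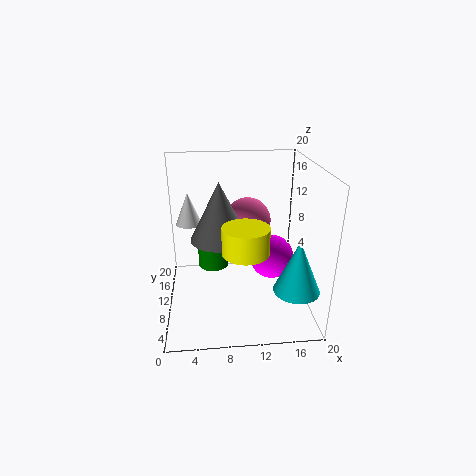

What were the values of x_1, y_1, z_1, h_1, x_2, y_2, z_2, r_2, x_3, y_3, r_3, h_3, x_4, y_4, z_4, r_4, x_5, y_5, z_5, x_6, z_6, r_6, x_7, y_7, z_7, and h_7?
x_1 = 7.5; y_1 = 10; z_1 = 10; h_1 = 8; x_2 = 10.5; y_2 = 5.5; z_2 = 10; r_2 = 3; x_3 = 3; y_3 = 17; r_3 = 2; h_3 = 5; x_4 = 17; y_4 = 4; z_4 = 5; r_4 = 3; x_5 = 12; y_5 = 15; z_5 = 10.5; x_6 = 16; z_6 = 4; r_6 = 3.5; x_7 = 6.5; y_7 = 8.5; z_7 = 7; h_7 = 3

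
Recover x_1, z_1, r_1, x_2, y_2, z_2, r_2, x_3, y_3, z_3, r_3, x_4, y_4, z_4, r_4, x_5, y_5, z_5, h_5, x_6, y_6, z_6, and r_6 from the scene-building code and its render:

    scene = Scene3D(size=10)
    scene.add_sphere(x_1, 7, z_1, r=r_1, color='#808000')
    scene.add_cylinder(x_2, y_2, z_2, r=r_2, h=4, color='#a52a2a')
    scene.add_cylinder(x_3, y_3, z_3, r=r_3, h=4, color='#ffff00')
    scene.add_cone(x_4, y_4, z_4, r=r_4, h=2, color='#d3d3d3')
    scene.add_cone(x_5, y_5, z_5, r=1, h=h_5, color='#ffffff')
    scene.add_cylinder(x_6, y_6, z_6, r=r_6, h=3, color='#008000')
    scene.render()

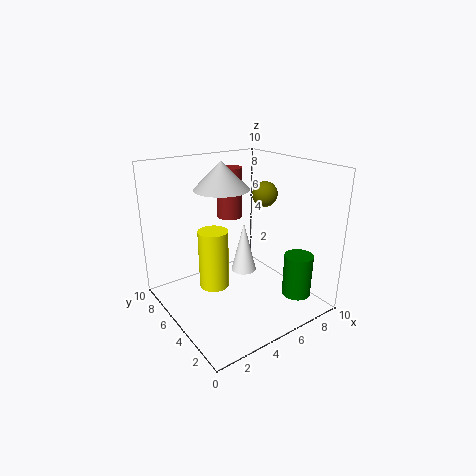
x_1 = 9; z_1 = 7; r_1 = 1; x_2 = 7; y_2 = 9; z_2 = 5; r_2 = 1; x_3 = 3; y_3 = 5; z_3 = 2; r_3 = 1; x_4 = 5; y_4 = 7; z_4 = 8; r_4 = 2; x_5 = 7; y_5 = 7; z_5 = 1; h_5 = 4; x_6 = 8; y_6 = 2; z_6 = 1; r_6 = 1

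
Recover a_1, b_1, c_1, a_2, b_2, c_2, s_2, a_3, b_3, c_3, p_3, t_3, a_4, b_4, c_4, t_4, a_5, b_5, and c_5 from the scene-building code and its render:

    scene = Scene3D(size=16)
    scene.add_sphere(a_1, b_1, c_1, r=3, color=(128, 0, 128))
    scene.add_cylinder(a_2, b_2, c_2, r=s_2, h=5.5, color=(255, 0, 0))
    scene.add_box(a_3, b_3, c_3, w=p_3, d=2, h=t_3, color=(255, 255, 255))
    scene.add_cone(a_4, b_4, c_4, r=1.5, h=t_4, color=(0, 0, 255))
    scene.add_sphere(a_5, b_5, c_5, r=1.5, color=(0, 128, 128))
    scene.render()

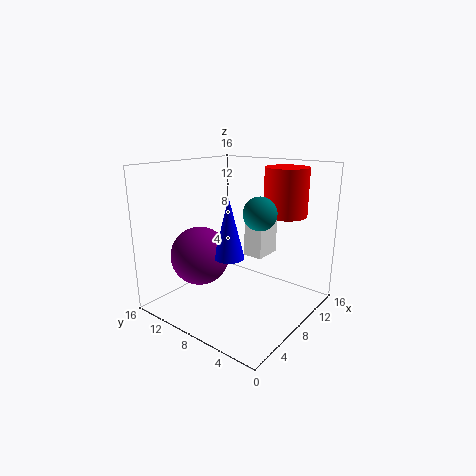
a_1 = 3.5, b_1 = 9.5, c_1 = 7, a_2 = 13, b_2 = 5, c_2 = 10, s_2 = 2.5, a_3 = 6.5, b_3 = 4, c_3 = 7, p_3 = 3, t_3 = 3.5, a_4 = 4, b_4 = 6, c_4 = 7.5, t_4 = 6, a_5 = 4, b_5 = 2.5, c_5 = 12.5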